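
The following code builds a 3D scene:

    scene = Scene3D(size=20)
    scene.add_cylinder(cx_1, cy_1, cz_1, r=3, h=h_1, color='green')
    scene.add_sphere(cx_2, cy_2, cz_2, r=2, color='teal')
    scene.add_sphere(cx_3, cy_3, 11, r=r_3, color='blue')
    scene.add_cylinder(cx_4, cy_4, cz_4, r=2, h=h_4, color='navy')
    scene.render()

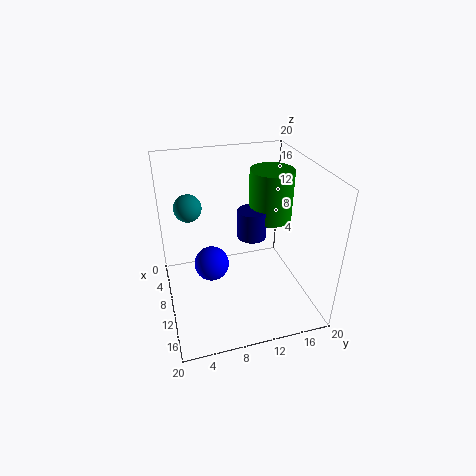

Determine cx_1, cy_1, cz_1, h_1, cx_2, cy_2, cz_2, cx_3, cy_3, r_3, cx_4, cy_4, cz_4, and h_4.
cx_1 = 9
cy_1 = 15
cz_1 = 12
h_1 = 7
cx_2 = 5
cy_2 = 4
cz_2 = 13
cx_3 = 16
cy_3 = 5
r_3 = 2
cx_4 = 10
cy_4 = 12
cz_4 = 10
h_4 = 4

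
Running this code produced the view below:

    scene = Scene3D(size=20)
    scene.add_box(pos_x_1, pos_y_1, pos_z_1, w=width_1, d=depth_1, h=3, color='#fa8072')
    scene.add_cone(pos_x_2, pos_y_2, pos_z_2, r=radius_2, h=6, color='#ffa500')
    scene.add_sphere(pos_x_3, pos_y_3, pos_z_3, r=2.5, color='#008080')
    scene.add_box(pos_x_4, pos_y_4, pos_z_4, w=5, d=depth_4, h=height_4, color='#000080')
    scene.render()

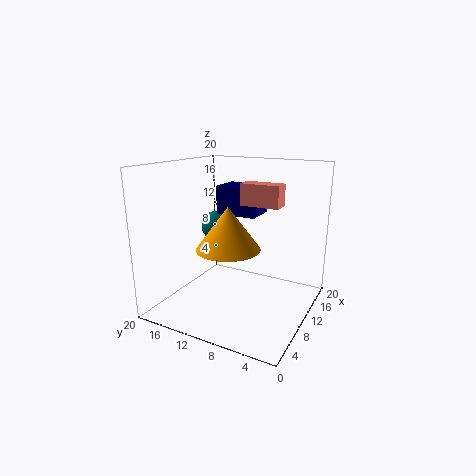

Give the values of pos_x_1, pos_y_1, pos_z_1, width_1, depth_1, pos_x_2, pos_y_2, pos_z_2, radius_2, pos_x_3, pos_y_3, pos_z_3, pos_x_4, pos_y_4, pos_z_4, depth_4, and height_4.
pos_x_1 = 10.5
pos_y_1 = 4.5
pos_z_1 = 14.5
width_1 = 2.5
depth_1 = 5.5
pos_x_2 = 9
pos_y_2 = 11
pos_z_2 = 8.5
radius_2 = 4.5
pos_x_3 = 16.5
pos_y_3 = 17.5
pos_z_3 = 9
pos_x_4 = 15
pos_y_4 = 10
pos_z_4 = 11.5
depth_4 = 6.5
height_4 = 4.5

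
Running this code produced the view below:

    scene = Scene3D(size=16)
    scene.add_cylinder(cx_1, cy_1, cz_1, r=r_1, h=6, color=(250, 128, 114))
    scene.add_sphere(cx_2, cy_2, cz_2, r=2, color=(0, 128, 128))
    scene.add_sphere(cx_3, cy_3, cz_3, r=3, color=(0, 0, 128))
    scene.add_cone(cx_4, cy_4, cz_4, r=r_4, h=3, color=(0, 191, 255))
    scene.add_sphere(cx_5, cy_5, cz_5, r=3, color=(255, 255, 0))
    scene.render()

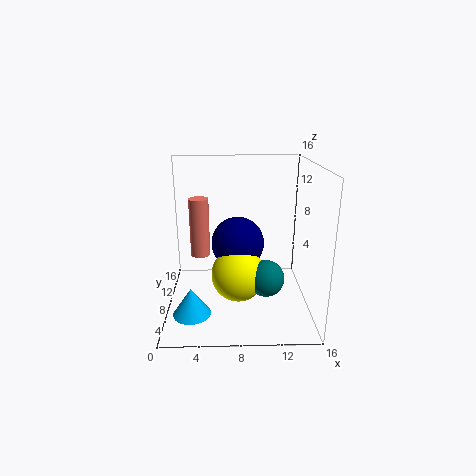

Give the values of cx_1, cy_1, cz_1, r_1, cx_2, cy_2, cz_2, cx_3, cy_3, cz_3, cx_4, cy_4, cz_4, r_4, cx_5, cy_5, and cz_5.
cx_1 = 4, cy_1 = 6, cz_1 = 7, r_1 = 1, cx_2 = 11, cy_2 = 6, cz_2 = 4, cx_3 = 8, cy_3 = 9, cz_3 = 7, cx_4 = 3, cy_4 = 4, cz_4 = 1, r_4 = 2, cx_5 = 8, cy_5 = 7, cz_5 = 4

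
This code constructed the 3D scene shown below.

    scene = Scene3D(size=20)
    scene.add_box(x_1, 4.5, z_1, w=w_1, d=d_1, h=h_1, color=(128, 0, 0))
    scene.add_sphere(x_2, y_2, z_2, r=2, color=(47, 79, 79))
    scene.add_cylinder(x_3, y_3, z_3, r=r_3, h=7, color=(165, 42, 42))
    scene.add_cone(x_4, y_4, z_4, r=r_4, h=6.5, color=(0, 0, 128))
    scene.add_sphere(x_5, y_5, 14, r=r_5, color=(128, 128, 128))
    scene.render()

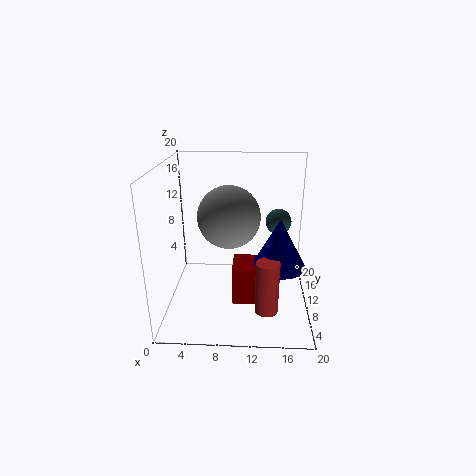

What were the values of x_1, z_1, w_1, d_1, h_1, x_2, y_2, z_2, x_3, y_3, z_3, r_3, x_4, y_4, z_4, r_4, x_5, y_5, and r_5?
x_1 = 9.5
z_1 = 3
w_1 = 4
d_1 = 4.5
h_1 = 5
x_2 = 16
y_2 = 16.5
z_2 = 10
x_3 = 14
y_3 = 4
z_3 = 2.5
r_3 = 1.5
x_4 = 15.5
y_4 = 7
z_4 = 7.5
r_4 = 3.5
x_5 = 9
y_5 = 7.5
r_5 = 4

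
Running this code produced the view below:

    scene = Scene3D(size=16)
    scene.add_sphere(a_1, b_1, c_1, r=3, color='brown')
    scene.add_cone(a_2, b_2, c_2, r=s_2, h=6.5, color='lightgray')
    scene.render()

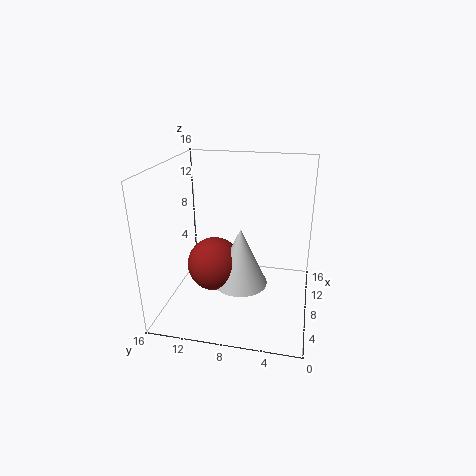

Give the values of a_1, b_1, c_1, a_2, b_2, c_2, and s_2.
a_1 = 7
b_1 = 10.5
c_1 = 5
a_2 = 7
b_2 = 7.5
c_2 = 3
s_2 = 3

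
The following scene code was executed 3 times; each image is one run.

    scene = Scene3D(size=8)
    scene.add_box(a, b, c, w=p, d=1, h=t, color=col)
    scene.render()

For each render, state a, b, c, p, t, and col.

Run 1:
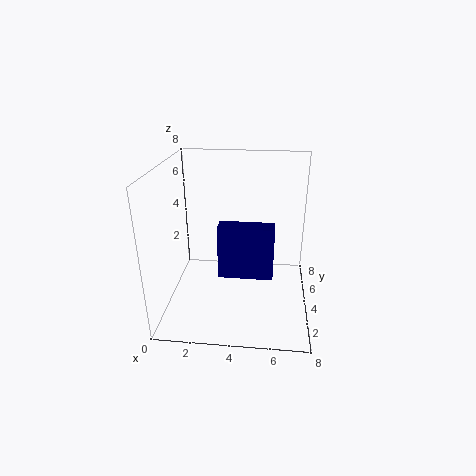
a = 3
b = 3
c = 2
p = 3
t = 3
col = 'navy'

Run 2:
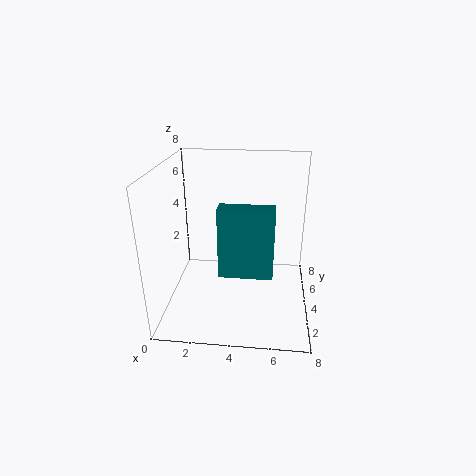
a = 3
b = 3
c = 2
p = 3
t = 4
col = 'teal'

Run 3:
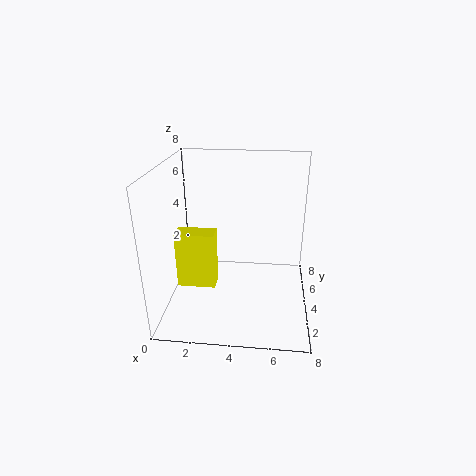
a = 1
b = 2
c = 2
p = 2
t = 3
col = 'yellow'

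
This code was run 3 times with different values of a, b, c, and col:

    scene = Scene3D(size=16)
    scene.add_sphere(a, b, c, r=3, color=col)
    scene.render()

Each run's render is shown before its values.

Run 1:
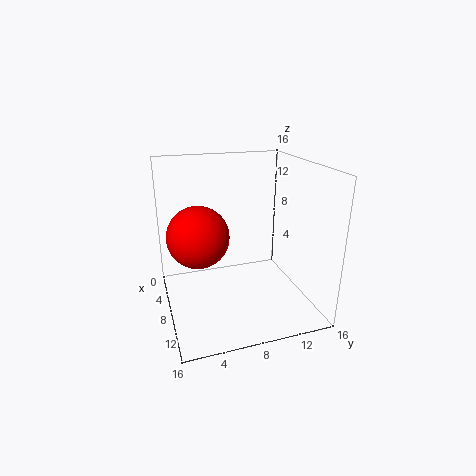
a = 11; b = 3; c = 10; col = 'red'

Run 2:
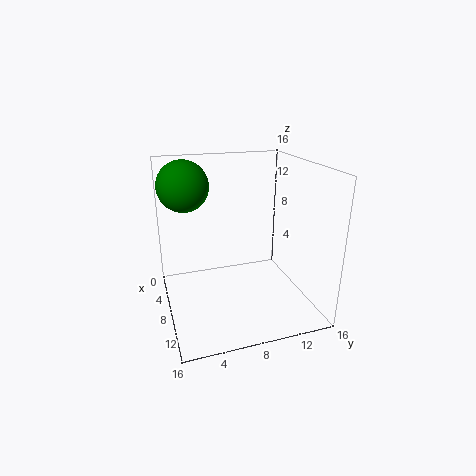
a = 3; b = 3; c = 13; col = 'green'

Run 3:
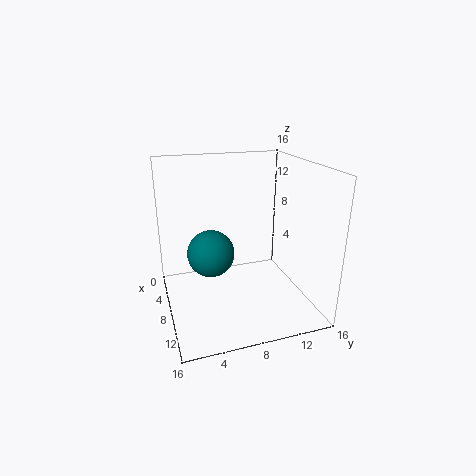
a = 3; b = 6; c = 4; col = 'teal'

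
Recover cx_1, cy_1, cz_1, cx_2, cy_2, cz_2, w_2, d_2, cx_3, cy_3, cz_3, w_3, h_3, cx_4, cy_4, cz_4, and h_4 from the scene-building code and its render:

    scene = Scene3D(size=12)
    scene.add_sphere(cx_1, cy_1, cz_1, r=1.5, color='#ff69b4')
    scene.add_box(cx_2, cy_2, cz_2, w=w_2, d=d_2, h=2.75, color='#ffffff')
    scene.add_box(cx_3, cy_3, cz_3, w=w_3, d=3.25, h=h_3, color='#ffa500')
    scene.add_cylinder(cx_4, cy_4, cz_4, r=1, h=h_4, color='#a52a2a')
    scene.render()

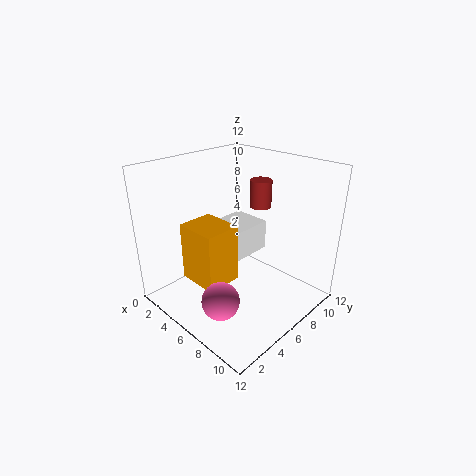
cx_1 = 7.5
cy_1 = 2.5
cz_1 = 2.25
cx_2 = 2
cy_2 = 6.5
cz_2 = 3.25
w_2 = 3.5
d_2 = 3.75
cx_3 = 1.75
cy_3 = 3.25
cz_3 = 1.5
w_3 = 3.75
h_3 = 5.25
cx_4 = 4.75
cy_4 = 10.25
cz_4 = 7.25
h_4 = 2.5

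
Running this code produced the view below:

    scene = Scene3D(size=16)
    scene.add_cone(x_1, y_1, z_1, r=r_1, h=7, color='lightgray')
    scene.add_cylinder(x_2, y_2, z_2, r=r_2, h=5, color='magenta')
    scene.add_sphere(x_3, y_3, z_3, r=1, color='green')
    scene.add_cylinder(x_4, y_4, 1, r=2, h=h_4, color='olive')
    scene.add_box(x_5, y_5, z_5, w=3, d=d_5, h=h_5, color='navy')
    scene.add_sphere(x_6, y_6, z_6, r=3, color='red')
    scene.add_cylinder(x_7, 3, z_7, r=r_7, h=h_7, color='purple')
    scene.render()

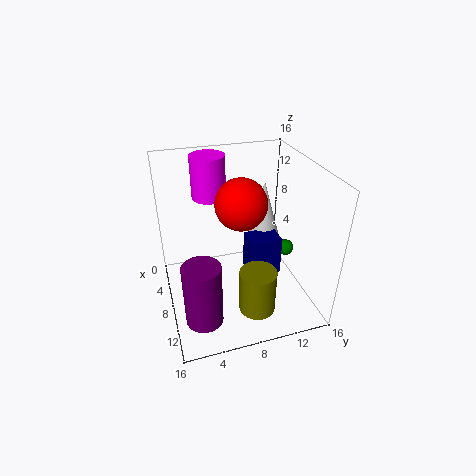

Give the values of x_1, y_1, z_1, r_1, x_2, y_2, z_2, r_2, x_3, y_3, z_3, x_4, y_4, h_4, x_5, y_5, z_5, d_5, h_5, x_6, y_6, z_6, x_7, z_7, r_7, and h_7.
x_1 = 3; y_1 = 13; z_1 = 5; r_1 = 2; x_2 = 3; y_2 = 6; z_2 = 11; r_2 = 2; x_3 = 6; y_3 = 15; z_3 = 4; x_4 = 12; y_4 = 9; h_4 = 5; x_5 = 4; y_5 = 10; z_5 = 1; d_5 = 4; h_5 = 5; x_6 = 6; y_6 = 9; z_6 = 11; x_7 = 12; z_7 = 1; r_7 = 2; h_7 = 7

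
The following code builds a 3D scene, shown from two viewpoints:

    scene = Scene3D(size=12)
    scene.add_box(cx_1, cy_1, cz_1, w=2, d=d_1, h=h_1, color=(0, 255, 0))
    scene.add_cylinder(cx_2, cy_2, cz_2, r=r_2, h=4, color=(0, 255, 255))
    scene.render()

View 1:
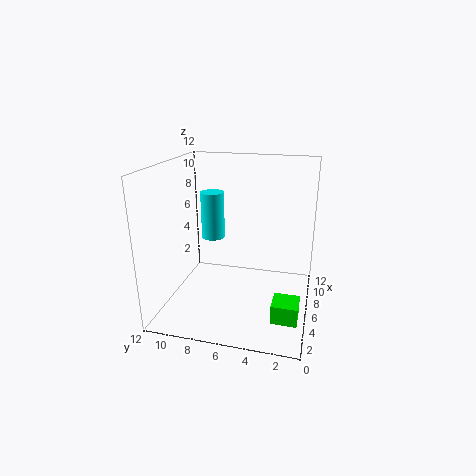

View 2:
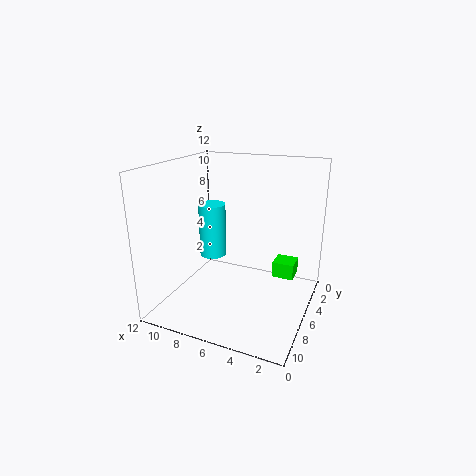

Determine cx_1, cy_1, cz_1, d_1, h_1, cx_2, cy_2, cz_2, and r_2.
cx_1 = 2, cy_1 = 0.5, cz_1 = 1, d_1 = 2, h_1 = 1.5, cx_2 = 7, cy_2 = 8.5, cz_2 = 5.5, r_2 = 1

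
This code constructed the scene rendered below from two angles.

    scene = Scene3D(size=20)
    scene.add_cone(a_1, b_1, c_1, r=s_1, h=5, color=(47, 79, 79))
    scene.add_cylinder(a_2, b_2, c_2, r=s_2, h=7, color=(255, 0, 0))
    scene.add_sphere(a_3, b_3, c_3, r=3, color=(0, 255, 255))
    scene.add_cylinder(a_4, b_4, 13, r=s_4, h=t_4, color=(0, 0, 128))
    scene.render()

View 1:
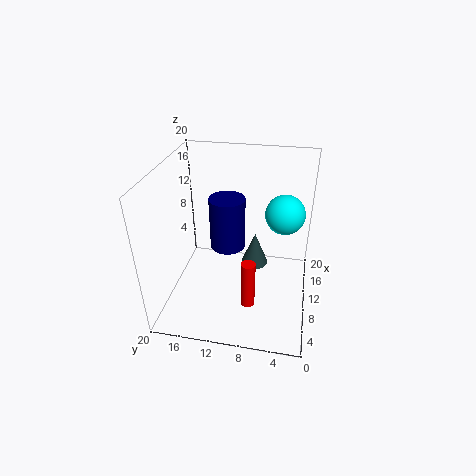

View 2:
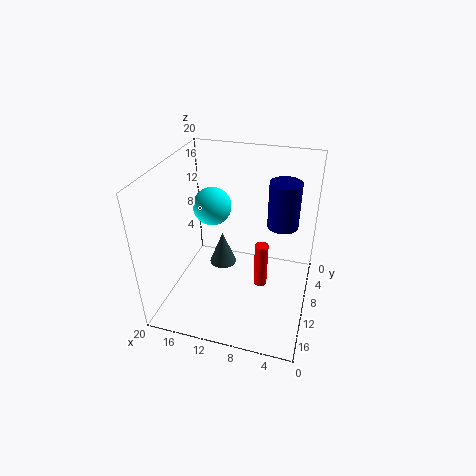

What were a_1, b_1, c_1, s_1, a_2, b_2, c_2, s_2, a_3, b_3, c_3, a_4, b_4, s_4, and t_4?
a_1 = 13; b_1 = 8; c_1 = 4; s_1 = 2; a_2 = 7; b_2 = 8; c_2 = 1; s_2 = 1; a_3 = 16; b_3 = 4; c_3 = 11; a_4 = 4; b_4 = 10; s_4 = 2; t_4 = 6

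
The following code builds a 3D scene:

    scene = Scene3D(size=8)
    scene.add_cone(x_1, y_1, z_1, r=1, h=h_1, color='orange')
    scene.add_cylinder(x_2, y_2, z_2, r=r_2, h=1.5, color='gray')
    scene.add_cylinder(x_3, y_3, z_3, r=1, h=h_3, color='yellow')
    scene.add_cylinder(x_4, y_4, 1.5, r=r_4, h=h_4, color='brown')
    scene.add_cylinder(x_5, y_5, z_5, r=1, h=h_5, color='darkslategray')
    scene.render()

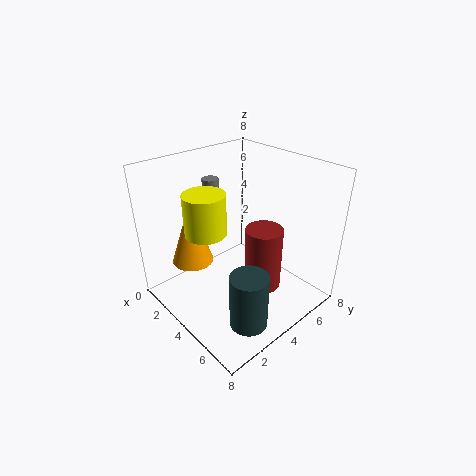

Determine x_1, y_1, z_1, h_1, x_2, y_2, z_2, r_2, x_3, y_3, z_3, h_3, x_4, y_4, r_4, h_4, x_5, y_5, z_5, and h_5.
x_1 = 4, y_1 = 1, z_1 = 4, h_1 = 3, x_2 = 1, y_2 = 4.5, z_2 = 5, r_2 = 0.5, x_3 = 4.5, y_3 = 1.5, z_3 = 5.5, h_3 = 2, x_4 = 5.5, y_4 = 4.5, r_4 = 1, h_4 = 3.5, x_5 = 6.5, y_5 = 2.5, z_5 = 0.5, h_5 = 3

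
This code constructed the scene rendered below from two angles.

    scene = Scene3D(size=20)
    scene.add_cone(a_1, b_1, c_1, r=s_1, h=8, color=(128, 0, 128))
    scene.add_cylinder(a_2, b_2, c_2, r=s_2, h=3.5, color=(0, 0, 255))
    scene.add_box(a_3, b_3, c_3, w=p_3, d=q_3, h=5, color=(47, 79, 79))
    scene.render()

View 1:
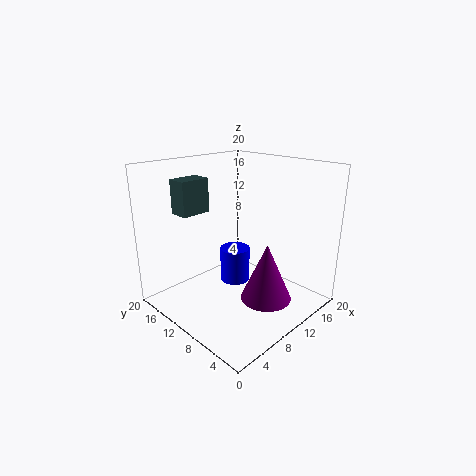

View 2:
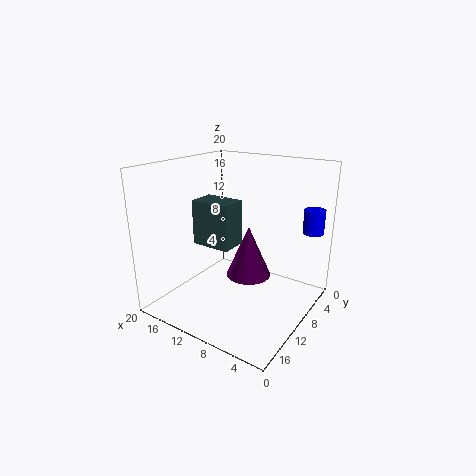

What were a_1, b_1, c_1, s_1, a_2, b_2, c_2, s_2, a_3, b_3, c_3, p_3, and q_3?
a_1 = 11, b_1 = 5.5, c_1 = 2, s_1 = 3.5, a_2 = 2, b_2 = 2.5, c_2 = 10, s_2 = 1.5, a_3 = 5.5, b_3 = 16, c_3 = 12.5, p_3 = 4.5, q_3 = 3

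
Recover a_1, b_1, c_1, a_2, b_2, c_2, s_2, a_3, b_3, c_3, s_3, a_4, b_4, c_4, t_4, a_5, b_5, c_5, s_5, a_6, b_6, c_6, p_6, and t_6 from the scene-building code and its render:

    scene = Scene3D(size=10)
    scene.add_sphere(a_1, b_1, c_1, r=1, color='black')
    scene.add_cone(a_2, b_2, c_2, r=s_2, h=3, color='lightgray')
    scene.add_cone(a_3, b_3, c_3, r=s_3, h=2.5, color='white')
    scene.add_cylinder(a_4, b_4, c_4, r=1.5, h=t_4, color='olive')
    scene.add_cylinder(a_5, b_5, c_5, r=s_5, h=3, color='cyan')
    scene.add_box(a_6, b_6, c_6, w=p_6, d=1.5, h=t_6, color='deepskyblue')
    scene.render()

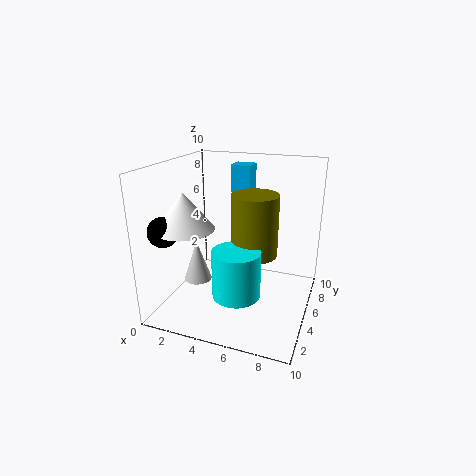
a_1 = 1; b_1 = 2; c_1 = 6; a_2 = 2; b_2 = 4.5; c_2 = 1.5; s_2 = 1; a_3 = 2; b_3 = 3; c_3 = 6; s_3 = 2; a_4 = 6.5; b_4 = 4; c_4 = 4.5; t_4 = 4; a_5 = 6; b_5 = 2; c_5 = 2.5; s_5 = 1.5; a_6 = 3.5; b_6 = 7.5; c_6 = 7.5; p_6 = 1.5; t_6 = 2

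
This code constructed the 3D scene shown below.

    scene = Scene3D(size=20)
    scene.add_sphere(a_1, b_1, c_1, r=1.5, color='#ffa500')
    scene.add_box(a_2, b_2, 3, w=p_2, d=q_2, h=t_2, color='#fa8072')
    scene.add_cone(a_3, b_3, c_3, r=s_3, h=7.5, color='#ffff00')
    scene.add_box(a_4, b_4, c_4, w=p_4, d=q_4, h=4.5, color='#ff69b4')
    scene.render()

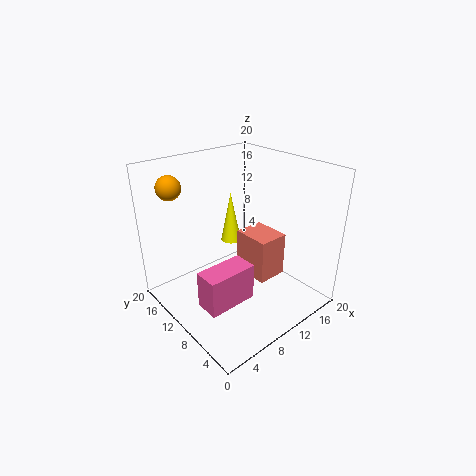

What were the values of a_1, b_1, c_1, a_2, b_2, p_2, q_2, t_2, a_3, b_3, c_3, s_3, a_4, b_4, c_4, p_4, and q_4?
a_1 = 1.5; b_1 = 12.5; c_1 = 18.5; a_2 = 12; b_2 = 7; p_2 = 4.5; q_2 = 5.5; t_2 = 6.5; a_3 = 12; b_3 = 14; c_3 = 7.5; s_3 = 1.5; a_4 = 0.5; b_4 = 3; c_4 = 6; p_4 = 6; q_4 = 3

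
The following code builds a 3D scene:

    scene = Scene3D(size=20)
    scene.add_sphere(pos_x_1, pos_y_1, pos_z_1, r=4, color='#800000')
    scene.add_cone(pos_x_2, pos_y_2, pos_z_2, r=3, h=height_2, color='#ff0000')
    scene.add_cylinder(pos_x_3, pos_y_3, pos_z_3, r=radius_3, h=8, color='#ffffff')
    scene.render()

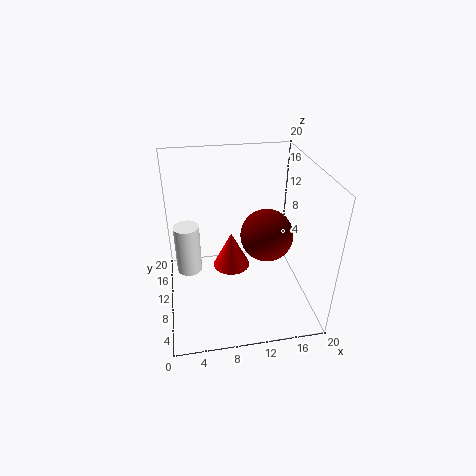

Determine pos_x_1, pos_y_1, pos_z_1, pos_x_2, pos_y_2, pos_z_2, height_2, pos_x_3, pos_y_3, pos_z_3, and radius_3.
pos_x_1 = 15, pos_y_1 = 13, pos_z_1 = 8, pos_x_2 = 10, pos_y_2 = 16, pos_z_2 = 1, height_2 = 6, pos_x_3 = 3, pos_y_3 = 16, pos_z_3 = 1, radius_3 = 2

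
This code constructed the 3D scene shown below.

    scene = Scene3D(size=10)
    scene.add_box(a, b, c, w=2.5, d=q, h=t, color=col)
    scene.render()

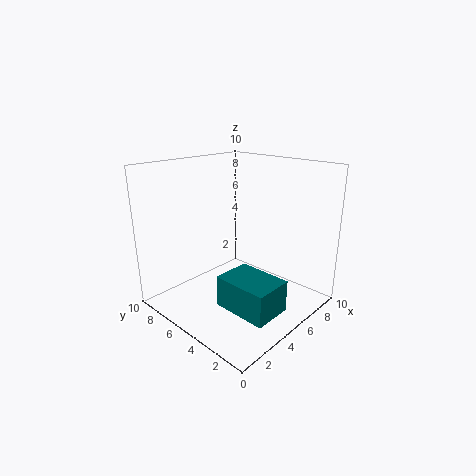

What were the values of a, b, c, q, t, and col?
a = 1.75, b = 0.25, c = 1.75, q = 3.5, t = 2, col = 'teal'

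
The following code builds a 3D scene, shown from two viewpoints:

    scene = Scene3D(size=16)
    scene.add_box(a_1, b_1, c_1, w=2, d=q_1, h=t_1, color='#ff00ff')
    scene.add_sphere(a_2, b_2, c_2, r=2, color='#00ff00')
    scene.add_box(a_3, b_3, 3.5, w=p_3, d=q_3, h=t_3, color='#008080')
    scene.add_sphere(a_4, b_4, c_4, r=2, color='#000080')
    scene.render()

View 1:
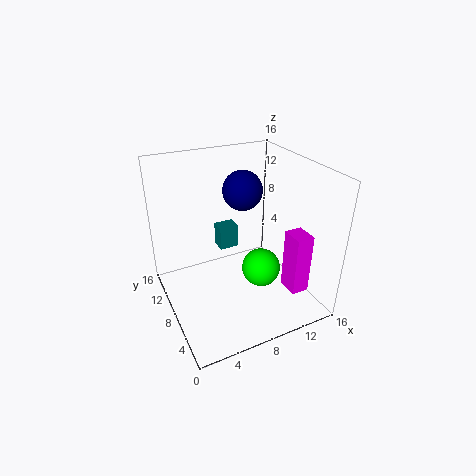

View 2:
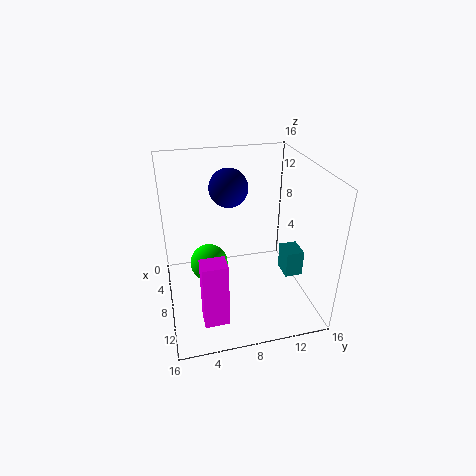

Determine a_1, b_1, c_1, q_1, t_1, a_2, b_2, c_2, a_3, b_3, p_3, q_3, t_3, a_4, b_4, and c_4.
a_1 = 12.5
b_1 = 3
c_1 = 2
q_1 = 2.5
t_1 = 7
a_2 = 9
b_2 = 4.5
c_2 = 6
a_3 = 8
b_3 = 13
p_3 = 2.5
q_3 = 2
t_3 = 3
a_4 = 8
b_4 = 7
c_4 = 14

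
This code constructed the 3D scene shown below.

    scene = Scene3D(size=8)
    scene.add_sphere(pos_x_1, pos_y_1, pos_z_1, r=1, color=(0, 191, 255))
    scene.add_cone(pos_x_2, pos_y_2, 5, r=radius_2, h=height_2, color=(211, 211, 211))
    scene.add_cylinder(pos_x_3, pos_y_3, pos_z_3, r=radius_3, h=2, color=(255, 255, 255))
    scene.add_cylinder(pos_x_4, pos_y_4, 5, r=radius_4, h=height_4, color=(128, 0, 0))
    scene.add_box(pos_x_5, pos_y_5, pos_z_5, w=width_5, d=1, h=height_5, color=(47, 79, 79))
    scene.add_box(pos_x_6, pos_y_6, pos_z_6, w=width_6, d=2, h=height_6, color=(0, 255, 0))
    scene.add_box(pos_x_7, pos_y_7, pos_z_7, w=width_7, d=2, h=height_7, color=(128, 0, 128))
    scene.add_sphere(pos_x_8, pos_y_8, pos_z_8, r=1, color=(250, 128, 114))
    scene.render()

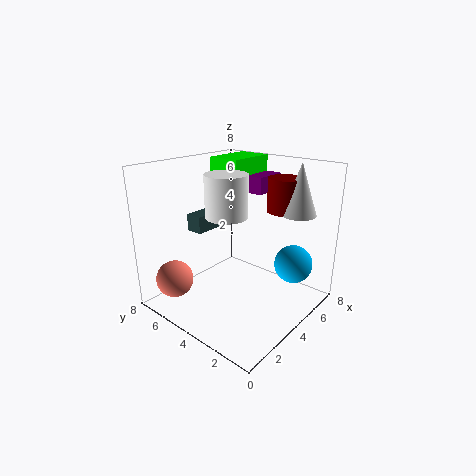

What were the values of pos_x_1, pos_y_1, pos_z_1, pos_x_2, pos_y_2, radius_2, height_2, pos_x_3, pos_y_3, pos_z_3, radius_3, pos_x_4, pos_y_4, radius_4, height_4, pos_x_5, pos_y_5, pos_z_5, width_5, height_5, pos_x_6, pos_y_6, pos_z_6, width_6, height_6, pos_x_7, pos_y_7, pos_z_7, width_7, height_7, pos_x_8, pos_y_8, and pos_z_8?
pos_x_1 = 5, pos_y_1 = 1, pos_z_1 = 3, pos_x_2 = 7, pos_y_2 = 2, radius_2 = 1, height_2 = 3, pos_x_3 = 2, pos_y_3 = 3, pos_z_3 = 6, radius_3 = 1, pos_x_4 = 7, pos_y_4 = 3, radius_4 = 1, height_4 = 2, pos_x_5 = 3, pos_y_5 = 6, pos_z_5 = 4, width_5 = 2, height_5 = 1, pos_x_6 = 5, pos_y_6 = 5, pos_z_6 = 6, width_6 = 3, height_6 = 2, pos_x_7 = 6, pos_y_7 = 4, pos_z_7 = 6, width_7 = 2, height_7 = 1, pos_x_8 = 1, pos_y_8 = 6, pos_z_8 = 2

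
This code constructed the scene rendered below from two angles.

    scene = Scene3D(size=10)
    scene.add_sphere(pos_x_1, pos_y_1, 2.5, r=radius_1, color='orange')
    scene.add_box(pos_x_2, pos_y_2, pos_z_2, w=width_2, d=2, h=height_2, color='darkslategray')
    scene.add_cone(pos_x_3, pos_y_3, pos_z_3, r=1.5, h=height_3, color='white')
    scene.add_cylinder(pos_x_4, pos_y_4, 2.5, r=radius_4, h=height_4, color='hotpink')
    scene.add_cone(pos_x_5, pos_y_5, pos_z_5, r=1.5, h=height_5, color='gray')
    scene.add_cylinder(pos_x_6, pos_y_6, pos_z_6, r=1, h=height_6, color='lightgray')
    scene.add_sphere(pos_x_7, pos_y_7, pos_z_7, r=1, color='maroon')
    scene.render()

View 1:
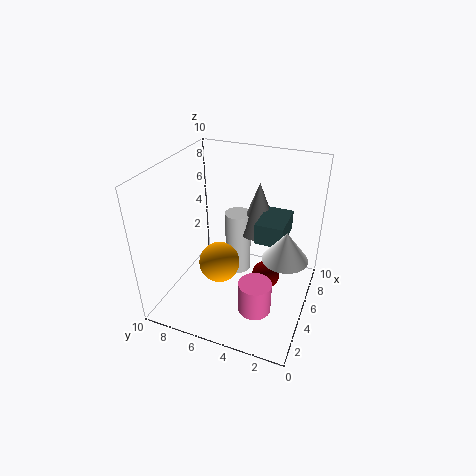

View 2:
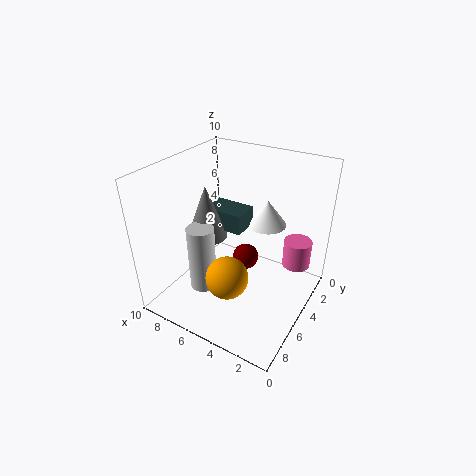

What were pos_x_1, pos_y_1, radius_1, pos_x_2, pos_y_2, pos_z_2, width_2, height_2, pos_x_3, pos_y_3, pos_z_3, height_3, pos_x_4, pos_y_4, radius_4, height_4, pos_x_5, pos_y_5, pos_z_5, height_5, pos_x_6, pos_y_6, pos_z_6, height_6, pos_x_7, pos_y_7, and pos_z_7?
pos_x_1 = 5
pos_y_1 = 6.5
radius_1 = 1.5
pos_x_2 = 5.5
pos_y_2 = 2
pos_z_2 = 4.5
width_2 = 3
height_2 = 1.5
pos_x_3 = 4.5
pos_y_3 = 1.5
pos_z_3 = 4.5
height_3 = 2
pos_x_4 = 1.5
pos_y_4 = 2.5
radius_4 = 1
height_4 = 2
pos_x_5 = 8
pos_y_5 = 4.5
pos_z_5 = 4
height_5 = 4
pos_x_6 = 7.5
pos_y_6 = 6
pos_z_6 = 0.5
height_6 = 5
pos_x_7 = 5.5
pos_y_7 = 3
pos_z_7 = 2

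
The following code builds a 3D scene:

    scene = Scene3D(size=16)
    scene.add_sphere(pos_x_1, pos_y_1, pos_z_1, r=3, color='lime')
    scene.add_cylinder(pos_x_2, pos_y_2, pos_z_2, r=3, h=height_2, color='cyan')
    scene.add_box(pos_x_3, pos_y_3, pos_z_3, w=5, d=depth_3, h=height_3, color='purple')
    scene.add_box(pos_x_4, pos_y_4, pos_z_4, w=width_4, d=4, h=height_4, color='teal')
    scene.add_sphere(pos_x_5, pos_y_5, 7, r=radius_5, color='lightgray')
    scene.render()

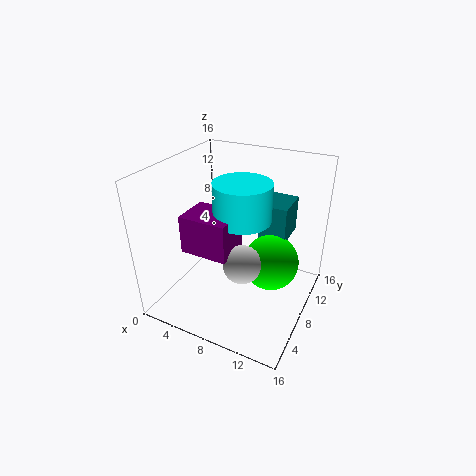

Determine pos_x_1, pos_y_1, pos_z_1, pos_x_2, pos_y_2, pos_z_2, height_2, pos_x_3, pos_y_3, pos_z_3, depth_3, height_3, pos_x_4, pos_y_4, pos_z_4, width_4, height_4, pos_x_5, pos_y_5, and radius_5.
pos_x_1 = 12; pos_y_1 = 8; pos_z_1 = 6; pos_x_2 = 9; pos_y_2 = 7; pos_z_2 = 11; height_2 = 4; pos_x_3 = 4; pos_y_3 = 3; pos_z_3 = 8; depth_3 = 4; height_3 = 4; pos_x_4 = 10; pos_y_4 = 9; pos_z_4 = 8; width_4 = 3; height_4 = 4; pos_x_5 = 10; pos_y_5 = 5; radius_5 = 2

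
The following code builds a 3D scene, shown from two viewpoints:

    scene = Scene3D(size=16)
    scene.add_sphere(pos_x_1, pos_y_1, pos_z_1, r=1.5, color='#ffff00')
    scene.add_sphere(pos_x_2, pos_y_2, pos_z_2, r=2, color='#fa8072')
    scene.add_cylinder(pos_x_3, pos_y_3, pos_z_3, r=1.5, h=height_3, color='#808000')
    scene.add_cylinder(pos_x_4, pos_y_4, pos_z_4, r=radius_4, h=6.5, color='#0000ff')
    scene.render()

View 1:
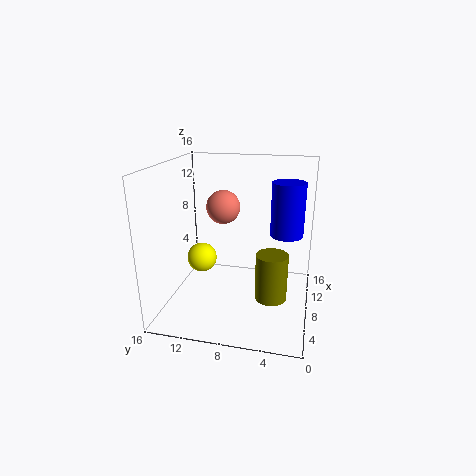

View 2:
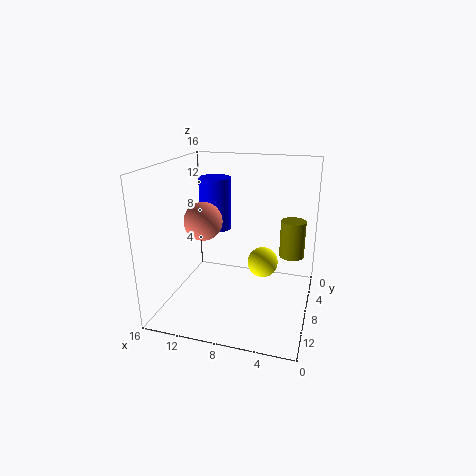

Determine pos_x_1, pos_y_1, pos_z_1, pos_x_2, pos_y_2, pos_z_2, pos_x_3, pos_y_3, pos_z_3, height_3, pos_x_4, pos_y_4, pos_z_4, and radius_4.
pos_x_1 = 4.5, pos_y_1 = 11, pos_z_1 = 7, pos_x_2 = 11, pos_y_2 = 10.5, pos_z_2 = 10.5, pos_x_3 = 2.5, pos_y_3 = 3.5, pos_z_3 = 4.5, height_3 = 4.5, pos_x_4 = 12.5, pos_y_4 = 3, pos_z_4 = 7, radius_4 = 2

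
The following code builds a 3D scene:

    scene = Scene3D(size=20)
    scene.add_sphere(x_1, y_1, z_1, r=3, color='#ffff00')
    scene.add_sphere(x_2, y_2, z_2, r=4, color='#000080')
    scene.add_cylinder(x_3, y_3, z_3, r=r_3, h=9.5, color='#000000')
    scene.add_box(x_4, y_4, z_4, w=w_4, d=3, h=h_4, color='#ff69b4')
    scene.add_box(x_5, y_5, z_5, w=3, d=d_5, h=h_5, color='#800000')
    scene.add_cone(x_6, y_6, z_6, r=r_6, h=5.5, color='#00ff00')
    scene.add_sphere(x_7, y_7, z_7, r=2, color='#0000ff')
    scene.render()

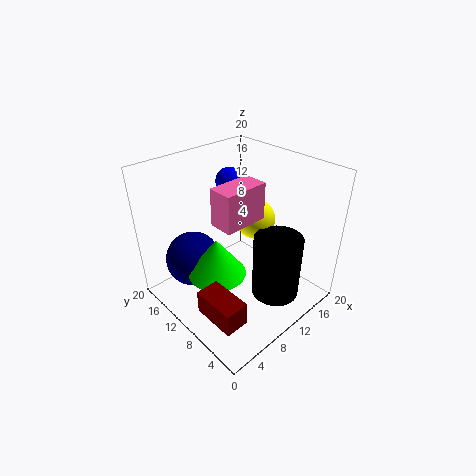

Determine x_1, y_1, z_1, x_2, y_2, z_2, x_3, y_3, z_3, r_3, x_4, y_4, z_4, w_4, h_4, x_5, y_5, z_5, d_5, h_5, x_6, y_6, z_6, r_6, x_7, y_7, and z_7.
x_1 = 15.5
y_1 = 12
z_1 = 10
x_2 = 6
y_2 = 15.5
z_2 = 5.5
x_3 = 14
y_3 = 6
z_3 = 0.5
r_3 = 3.5
x_4 = 4
y_4 = 5
z_4 = 15.5
w_4 = 5.5
h_4 = 4.5
x_5 = 0.5
y_5 = 1.5
z_5 = 5
d_5 = 5.5
h_5 = 3
x_6 = 6.5
y_6 = 10.5
z_6 = 5.5
r_6 = 4
x_7 = 13
y_7 = 15
z_7 = 16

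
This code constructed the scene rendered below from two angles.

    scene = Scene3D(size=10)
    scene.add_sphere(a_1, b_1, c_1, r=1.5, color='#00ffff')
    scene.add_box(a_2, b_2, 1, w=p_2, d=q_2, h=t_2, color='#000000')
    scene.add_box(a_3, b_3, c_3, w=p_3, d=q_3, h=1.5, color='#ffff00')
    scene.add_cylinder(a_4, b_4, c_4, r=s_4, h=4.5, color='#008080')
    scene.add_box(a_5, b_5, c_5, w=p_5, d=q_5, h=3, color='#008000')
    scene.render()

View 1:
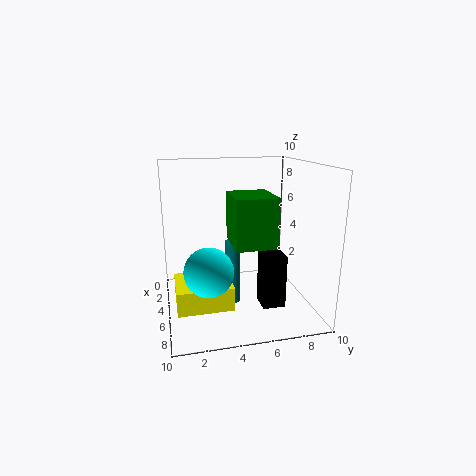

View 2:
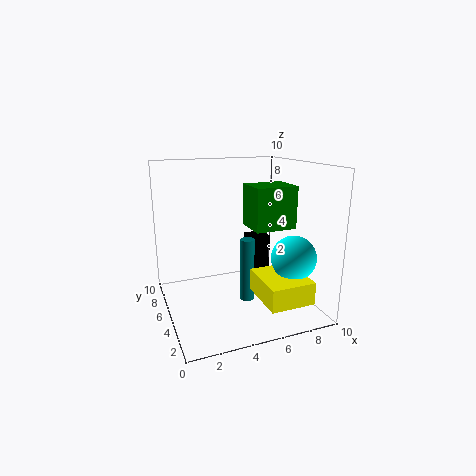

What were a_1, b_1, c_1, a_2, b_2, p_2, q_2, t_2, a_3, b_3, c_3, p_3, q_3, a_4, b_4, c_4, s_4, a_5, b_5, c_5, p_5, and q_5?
a_1 = 8, b_1 = 2.5, c_1 = 4, a_2 = 6.5, b_2 = 6, p_2 = 1.5, q_2 = 1.5, t_2 = 3.5, a_3 = 5.5, b_3 = 0.5, c_3 = 1.5, p_3 = 3, q_3 = 3.5, a_4 = 5.5, b_4 = 4.5, c_4 = 0.5, s_4 = 0.5, a_5 = 6, b_5 = 4, c_5 = 5.5, p_5 = 3, q_5 = 2.5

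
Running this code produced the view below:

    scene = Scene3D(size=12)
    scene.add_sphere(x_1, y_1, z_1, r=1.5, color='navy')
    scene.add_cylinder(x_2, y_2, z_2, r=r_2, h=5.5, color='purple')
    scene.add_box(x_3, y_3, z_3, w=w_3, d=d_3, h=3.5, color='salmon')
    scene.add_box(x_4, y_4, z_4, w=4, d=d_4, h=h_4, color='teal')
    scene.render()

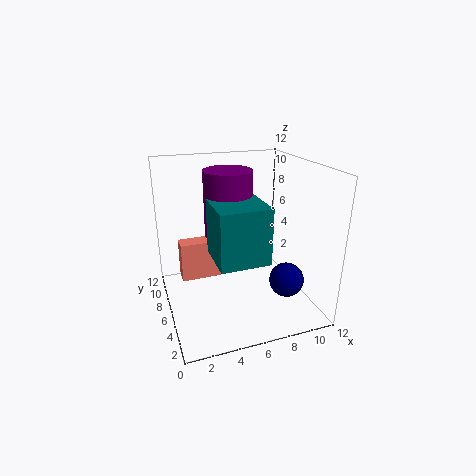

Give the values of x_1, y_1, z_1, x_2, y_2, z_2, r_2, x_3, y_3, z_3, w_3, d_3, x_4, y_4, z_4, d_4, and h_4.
x_1 = 10, y_1 = 4.5, z_1 = 2, x_2 = 5.5, y_2 = 7, z_2 = 6, r_2 = 2, x_3 = 1.5, y_3 = 8, z_3 = 1.5, w_3 = 3.5, d_3 = 1.5, x_4 = 3.5, y_4 = 2.5, z_4 = 5, d_4 = 4, h_4 = 4.5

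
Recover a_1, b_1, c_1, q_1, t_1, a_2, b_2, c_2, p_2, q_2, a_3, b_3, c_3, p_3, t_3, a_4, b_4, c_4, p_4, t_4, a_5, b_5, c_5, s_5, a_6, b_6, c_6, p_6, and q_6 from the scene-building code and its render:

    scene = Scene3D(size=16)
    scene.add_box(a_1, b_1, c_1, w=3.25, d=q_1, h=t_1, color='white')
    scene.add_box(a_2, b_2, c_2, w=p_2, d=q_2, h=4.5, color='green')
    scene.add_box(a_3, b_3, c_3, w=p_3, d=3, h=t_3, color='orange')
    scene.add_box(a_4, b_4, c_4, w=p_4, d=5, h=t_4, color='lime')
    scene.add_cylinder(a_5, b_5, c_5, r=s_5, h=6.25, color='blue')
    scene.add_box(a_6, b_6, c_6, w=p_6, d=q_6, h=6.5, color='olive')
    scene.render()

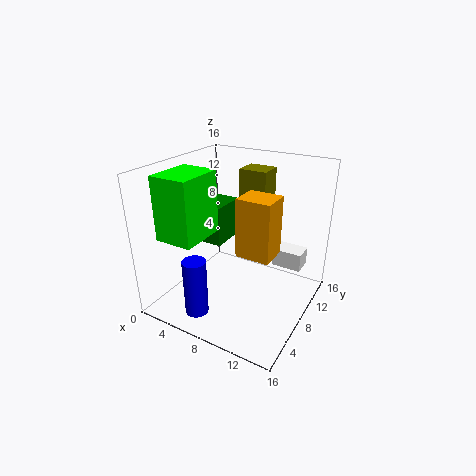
a_1 = 11.5
b_1 = 9.75
c_1 = 4.75
q_1 = 2.25
t_1 = 2
a_2 = 2
b_2 = 7.25
c_2 = 6.75
p_2 = 4
q_2 = 4.25
a_3 = 9.75
b_3 = 4.5
c_3 = 8
p_3 = 3.5
t_3 = 6
a_4 = 2.75
b_4 = 1
c_4 = 9.5
p_4 = 4
t_4 = 6.5
a_5 = 6
b_5 = 2.5
c_5 = 1
s_5 = 1.25
a_6 = 5.25
b_6 = 13
c_6 = 7.75
p_6 = 3.5
q_6 = 3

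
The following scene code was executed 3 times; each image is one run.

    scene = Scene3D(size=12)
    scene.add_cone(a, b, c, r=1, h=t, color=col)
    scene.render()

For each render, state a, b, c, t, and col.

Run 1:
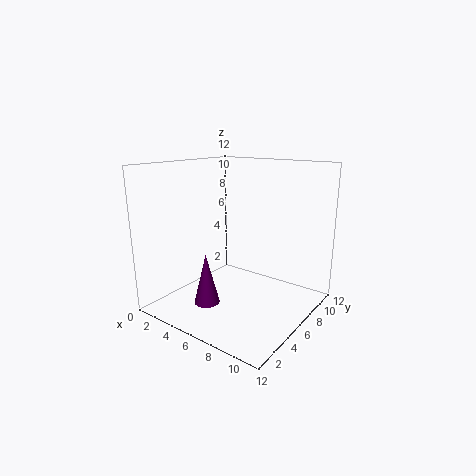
a = 5.5, b = 2.5, c = 1.5, t = 4, col = 'purple'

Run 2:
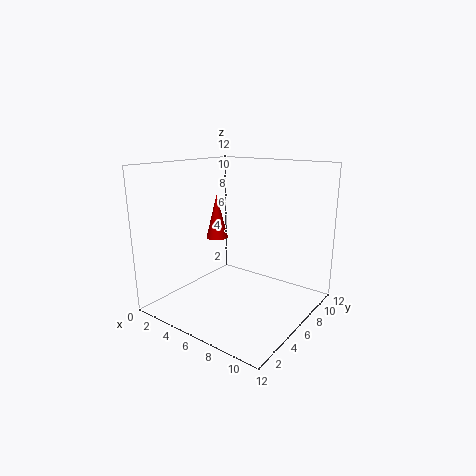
a = 2.5, b = 7.5, c = 5, t = 4, col = 'red'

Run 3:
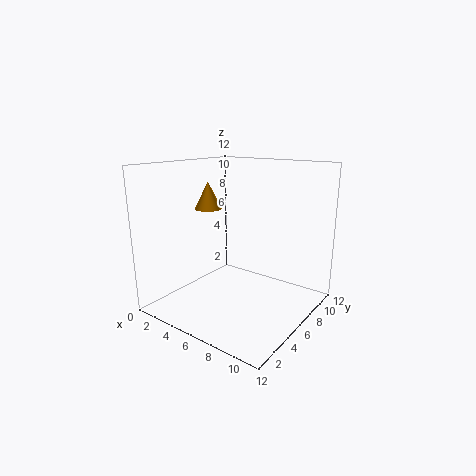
a = 5.5, b = 3, c = 9, t = 2, col = 'orange'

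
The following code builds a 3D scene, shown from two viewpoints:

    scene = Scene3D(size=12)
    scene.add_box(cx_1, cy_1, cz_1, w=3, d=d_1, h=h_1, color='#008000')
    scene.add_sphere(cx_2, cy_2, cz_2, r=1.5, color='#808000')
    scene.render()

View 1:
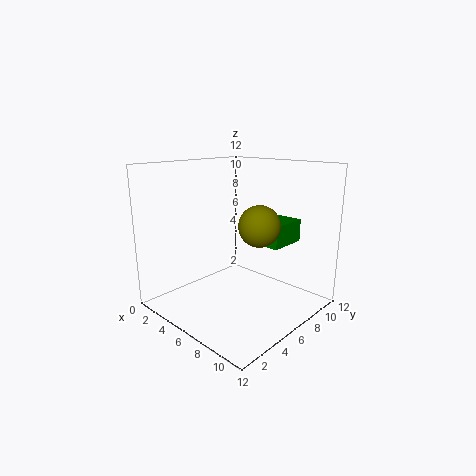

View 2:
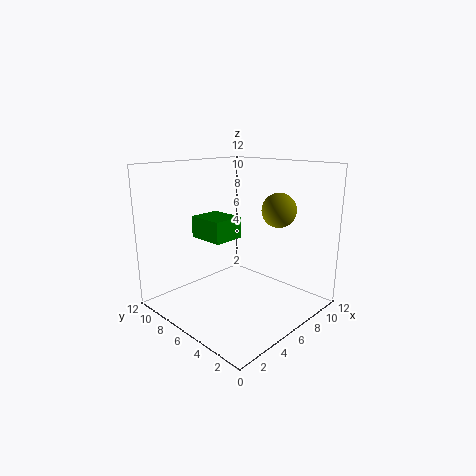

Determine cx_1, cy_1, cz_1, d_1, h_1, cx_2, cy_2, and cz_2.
cx_1 = 5.5; cy_1 = 8; cz_1 = 5; d_1 = 3.5; h_1 = 2; cx_2 = 9.5; cy_2 = 4.5; cz_2 = 8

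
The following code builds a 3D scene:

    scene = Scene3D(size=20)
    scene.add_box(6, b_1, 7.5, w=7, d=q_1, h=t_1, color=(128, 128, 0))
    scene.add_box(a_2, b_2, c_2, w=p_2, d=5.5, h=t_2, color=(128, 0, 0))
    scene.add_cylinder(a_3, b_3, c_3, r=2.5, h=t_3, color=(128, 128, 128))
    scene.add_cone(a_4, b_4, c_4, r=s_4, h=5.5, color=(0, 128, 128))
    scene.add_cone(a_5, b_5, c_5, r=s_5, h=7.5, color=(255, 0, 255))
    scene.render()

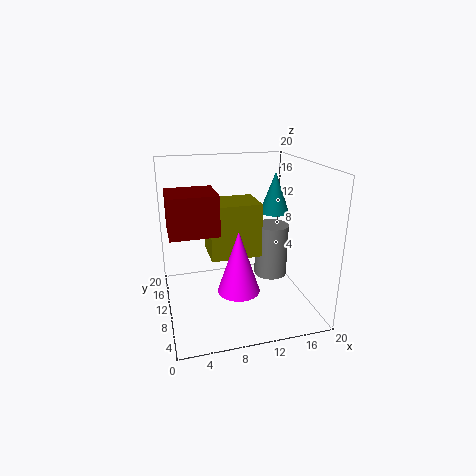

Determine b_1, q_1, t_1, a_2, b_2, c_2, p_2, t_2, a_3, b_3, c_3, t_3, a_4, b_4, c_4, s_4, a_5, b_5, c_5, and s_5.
b_1 = 8.5; q_1 = 5.5; t_1 = 7.5; a_2 = 0.5; b_2 = 5; c_2 = 12.5; p_2 = 6; t_2 = 5; a_3 = 16; b_3 = 12.5; c_3 = 2.5; t_3 = 8; a_4 = 15; b_4 = 9.5; c_4 = 13.5; s_4 = 2; a_5 = 8; b_5 = 2.5; c_5 = 6.5; s_5 = 2.5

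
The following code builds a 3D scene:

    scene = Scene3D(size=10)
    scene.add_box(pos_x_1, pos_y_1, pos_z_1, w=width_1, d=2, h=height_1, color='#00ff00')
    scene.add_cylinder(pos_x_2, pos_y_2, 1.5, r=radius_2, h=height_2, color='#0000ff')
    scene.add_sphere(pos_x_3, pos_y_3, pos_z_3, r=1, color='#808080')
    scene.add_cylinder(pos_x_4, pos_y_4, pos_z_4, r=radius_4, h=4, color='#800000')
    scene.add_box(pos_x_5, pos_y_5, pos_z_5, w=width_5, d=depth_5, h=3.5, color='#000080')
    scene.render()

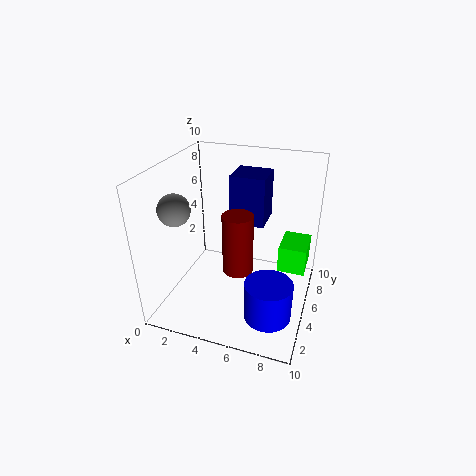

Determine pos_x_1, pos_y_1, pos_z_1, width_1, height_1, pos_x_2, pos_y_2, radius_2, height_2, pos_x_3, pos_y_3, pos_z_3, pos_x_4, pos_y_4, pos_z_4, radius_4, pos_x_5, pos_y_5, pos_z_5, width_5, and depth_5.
pos_x_1 = 8.5
pos_y_1 = 1.5
pos_z_1 = 5.5
width_1 = 1.5
height_1 = 1.5
pos_x_2 = 8
pos_y_2 = 2
radius_2 = 1.5
height_2 = 2.5
pos_x_3 = 2
pos_y_3 = 2
pos_z_3 = 8
pos_x_4 = 5.5
pos_y_4 = 3.5
pos_z_4 = 3.5
radius_4 = 1
pos_x_5 = 4
pos_y_5 = 6
pos_z_5 = 5.5
width_5 = 2.5
depth_5 = 2.5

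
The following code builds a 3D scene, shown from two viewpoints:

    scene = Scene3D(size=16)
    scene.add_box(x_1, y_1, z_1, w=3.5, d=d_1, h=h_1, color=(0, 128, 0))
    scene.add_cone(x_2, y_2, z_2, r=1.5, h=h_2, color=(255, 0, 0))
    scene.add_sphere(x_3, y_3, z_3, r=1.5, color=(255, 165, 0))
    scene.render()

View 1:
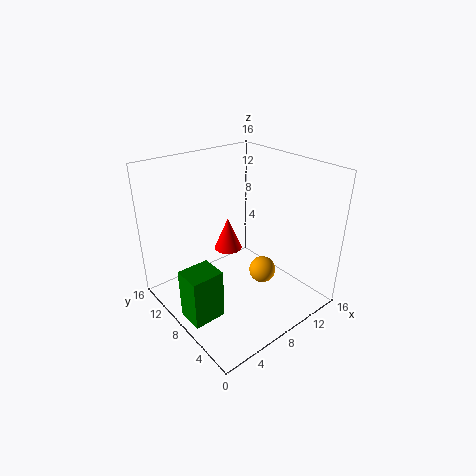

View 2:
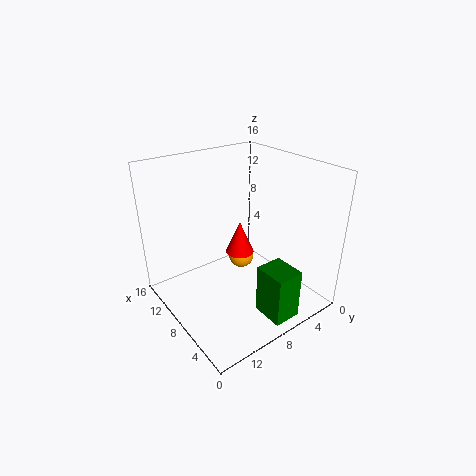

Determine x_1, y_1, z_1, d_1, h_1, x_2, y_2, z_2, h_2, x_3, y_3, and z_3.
x_1 = 0.5
y_1 = 5.5
z_1 = 1
d_1 = 3
h_1 = 5.5
x_2 = 7
y_2 = 8.5
z_2 = 7
h_2 = 3.5
x_3 = 10
y_3 = 6
z_3 = 4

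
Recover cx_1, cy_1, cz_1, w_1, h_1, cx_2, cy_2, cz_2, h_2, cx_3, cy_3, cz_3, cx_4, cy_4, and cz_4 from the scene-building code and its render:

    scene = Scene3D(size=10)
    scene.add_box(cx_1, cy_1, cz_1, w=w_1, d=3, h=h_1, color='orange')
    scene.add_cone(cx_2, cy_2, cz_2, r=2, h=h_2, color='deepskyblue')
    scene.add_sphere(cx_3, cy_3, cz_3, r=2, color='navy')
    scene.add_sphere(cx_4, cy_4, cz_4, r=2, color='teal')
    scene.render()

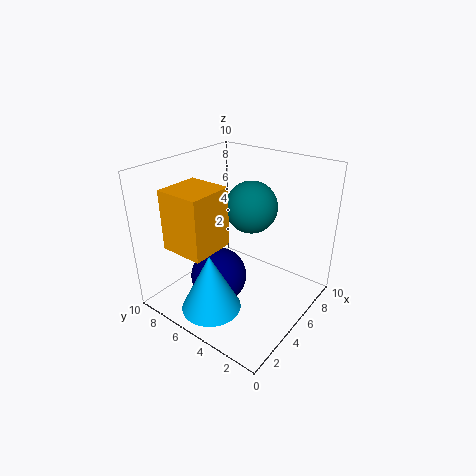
cx_1 = 1
cy_1 = 5
cz_1 = 5
w_1 = 3
h_1 = 4
cx_2 = 2
cy_2 = 5
cz_2 = 1
h_2 = 4
cx_3 = 4
cy_3 = 6
cz_3 = 2
cx_4 = 8
cy_4 = 6
cz_4 = 6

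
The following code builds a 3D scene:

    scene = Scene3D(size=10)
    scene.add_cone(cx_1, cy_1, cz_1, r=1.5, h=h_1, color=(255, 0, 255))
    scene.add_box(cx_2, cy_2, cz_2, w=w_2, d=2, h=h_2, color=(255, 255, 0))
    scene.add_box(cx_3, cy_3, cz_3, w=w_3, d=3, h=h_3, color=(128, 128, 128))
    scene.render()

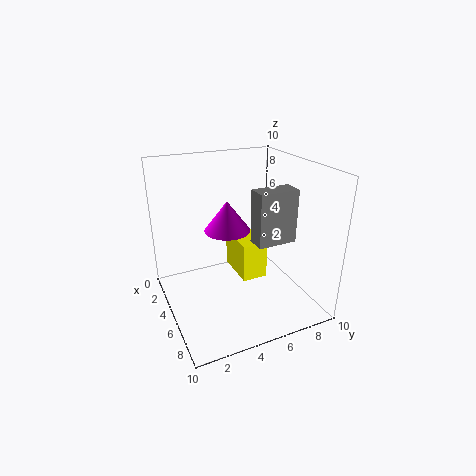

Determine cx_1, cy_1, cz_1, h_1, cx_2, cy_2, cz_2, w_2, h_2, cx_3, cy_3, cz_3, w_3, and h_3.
cx_1 = 5.5; cy_1 = 4; cz_1 = 6; h_1 = 2; cx_2 = 0.5; cy_2 = 6; cz_2 = 0.5; w_2 = 3.5; h_2 = 3; cx_3 = 4; cy_3 = 6.5; cz_3 = 4; w_3 = 1.5; h_3 = 4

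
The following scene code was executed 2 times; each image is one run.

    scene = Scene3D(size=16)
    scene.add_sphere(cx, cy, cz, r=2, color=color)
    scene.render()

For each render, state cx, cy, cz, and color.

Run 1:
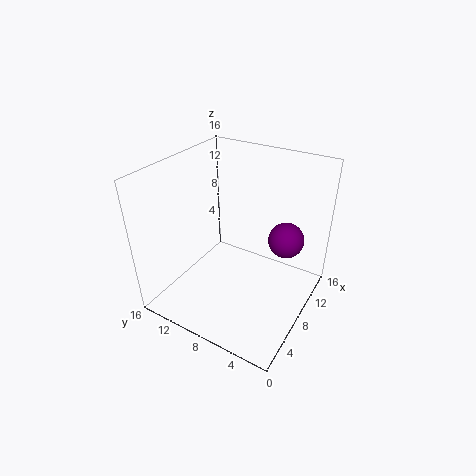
cx = 11
cy = 3.5
cz = 7.5
color = 'purple'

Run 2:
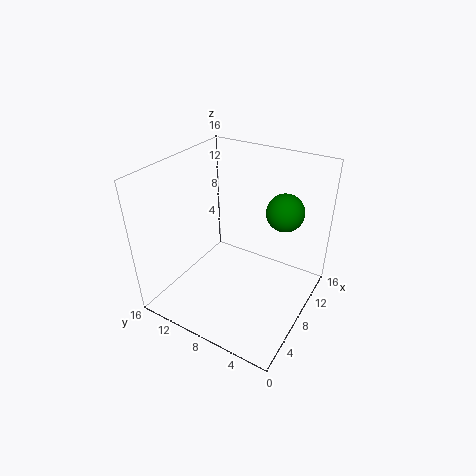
cx = 10
cy = 3.5
cz = 11.5
color = 'green'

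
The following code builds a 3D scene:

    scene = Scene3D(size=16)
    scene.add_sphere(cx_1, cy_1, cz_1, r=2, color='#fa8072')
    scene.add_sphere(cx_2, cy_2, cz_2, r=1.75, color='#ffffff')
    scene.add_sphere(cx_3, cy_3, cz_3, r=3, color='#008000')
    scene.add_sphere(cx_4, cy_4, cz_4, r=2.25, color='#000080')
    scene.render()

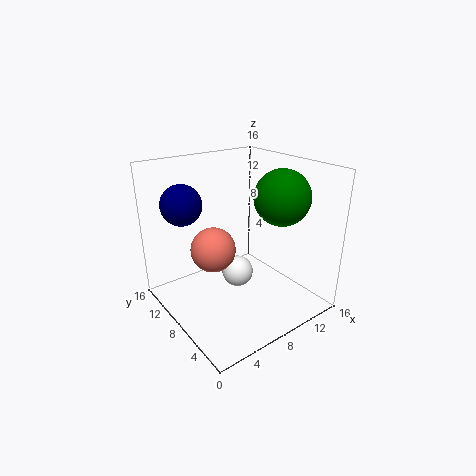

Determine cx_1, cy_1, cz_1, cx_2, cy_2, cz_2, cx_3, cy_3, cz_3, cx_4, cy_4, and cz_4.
cx_1 = 2.25; cy_1 = 4; cz_1 = 10; cx_2 = 7.75; cy_2 = 7.75; cz_2 = 4; cx_3 = 11.5; cy_3 = 5; cz_3 = 12.75; cx_4 = 3.25; cy_4 = 11.75; cz_4 = 11.75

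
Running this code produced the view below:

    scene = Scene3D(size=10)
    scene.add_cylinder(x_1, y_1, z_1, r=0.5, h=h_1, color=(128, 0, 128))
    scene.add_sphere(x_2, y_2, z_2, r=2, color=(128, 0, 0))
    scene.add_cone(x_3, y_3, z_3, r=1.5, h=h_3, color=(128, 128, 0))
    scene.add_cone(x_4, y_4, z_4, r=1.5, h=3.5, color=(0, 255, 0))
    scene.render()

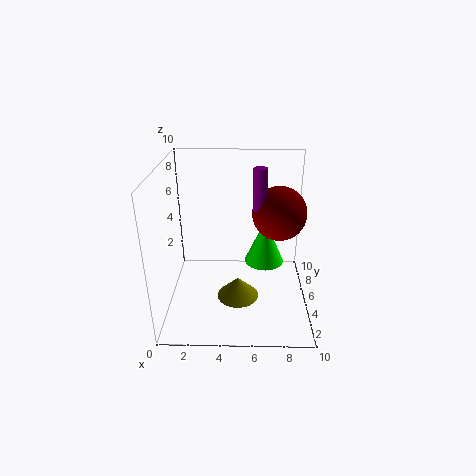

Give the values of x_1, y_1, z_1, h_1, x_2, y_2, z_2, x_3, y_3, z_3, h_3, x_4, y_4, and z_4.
x_1 = 6.5, y_1 = 6.5, z_1 = 6.5, h_1 = 3, x_2 = 8, y_2 = 7, z_2 = 6, x_3 = 5, y_3 = 4.5, z_3 = 0.5, h_3 = 1.5, x_4 = 7, y_4 = 7, z_4 = 2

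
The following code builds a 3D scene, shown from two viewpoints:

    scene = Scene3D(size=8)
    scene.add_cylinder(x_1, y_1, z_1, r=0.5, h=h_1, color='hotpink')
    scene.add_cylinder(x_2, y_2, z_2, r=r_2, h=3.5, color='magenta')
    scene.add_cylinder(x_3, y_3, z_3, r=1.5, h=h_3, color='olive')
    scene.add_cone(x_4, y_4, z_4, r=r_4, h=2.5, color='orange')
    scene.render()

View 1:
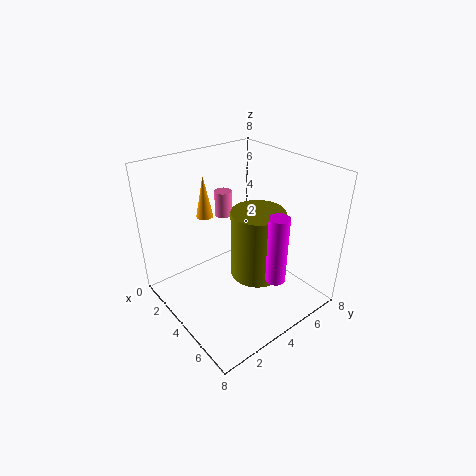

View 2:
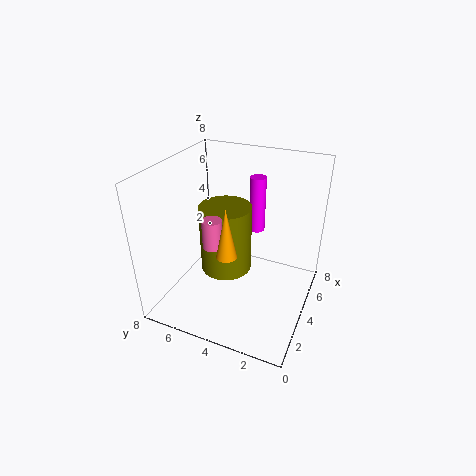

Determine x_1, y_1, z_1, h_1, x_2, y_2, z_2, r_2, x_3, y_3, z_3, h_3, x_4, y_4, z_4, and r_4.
x_1 = 2, y_1 = 4.5, z_1 = 4.5, h_1 = 1.5, x_2 = 7, y_2 = 4, z_2 = 3, r_2 = 0.5, x_3 = 4.5, y_3 = 5, z_3 = 1.5, h_3 = 4, x_4 = 1.5, y_4 = 3.5, z_4 = 4.5, r_4 = 0.5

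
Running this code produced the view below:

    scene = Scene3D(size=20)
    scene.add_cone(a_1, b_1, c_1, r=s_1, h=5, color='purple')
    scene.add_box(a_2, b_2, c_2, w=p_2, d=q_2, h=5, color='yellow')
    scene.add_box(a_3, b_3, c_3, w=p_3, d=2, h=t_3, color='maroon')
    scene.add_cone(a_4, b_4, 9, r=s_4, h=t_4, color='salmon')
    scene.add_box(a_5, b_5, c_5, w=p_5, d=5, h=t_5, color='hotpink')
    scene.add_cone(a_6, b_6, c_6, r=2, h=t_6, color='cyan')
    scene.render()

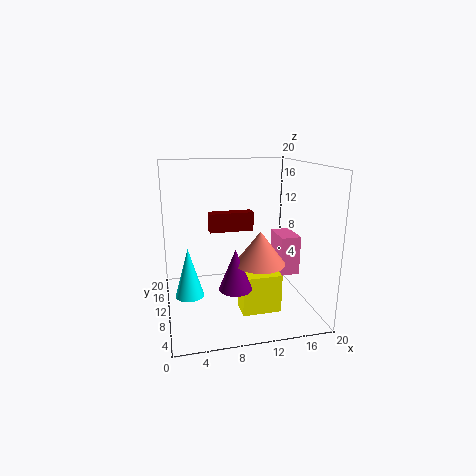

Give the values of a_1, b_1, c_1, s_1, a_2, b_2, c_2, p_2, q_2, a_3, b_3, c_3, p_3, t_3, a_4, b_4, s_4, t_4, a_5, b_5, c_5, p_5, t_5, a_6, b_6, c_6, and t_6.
a_1 = 8, b_1 = 3, c_1 = 6, s_1 = 2, a_2 = 9, b_2 = 3, c_2 = 2, p_2 = 5, q_2 = 3, a_3 = 7, b_3 = 16, c_3 = 9, p_3 = 7, t_3 = 3, a_4 = 11, b_4 = 3, s_4 = 3, t_4 = 4, a_5 = 17, b_5 = 11, c_5 = 3, p_5 = 3, t_5 = 6, a_6 = 3, b_6 = 10, c_6 = 2, t_6 = 7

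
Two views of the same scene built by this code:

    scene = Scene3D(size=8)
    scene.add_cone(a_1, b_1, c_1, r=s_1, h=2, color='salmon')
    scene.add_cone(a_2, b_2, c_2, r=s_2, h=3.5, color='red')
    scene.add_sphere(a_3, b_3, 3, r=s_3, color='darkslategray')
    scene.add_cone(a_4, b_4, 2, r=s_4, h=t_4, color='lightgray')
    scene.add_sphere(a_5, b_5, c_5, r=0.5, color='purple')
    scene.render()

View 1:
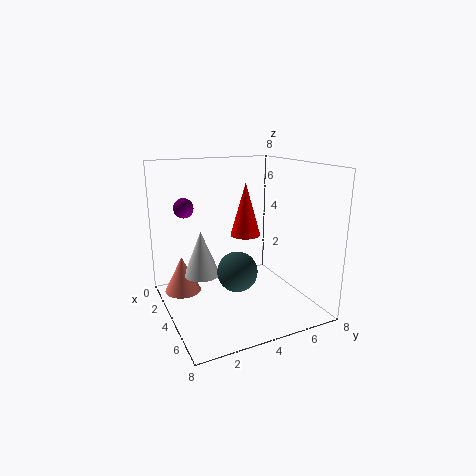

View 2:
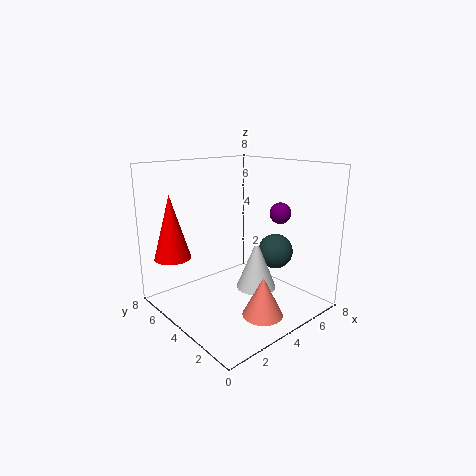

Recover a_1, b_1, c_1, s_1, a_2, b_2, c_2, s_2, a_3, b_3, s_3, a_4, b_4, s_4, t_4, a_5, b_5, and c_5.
a_1 = 3; b_1 = 1; c_1 = 1; s_1 = 1; a_2 = 1; b_2 = 6; c_2 = 3; s_2 = 1; a_3 = 6; b_3 = 3; s_3 = 1; a_4 = 3.5; b_4 = 2; s_4 = 1; t_4 = 2.5; a_5 = 4; b_5 = 1; c_5 = 6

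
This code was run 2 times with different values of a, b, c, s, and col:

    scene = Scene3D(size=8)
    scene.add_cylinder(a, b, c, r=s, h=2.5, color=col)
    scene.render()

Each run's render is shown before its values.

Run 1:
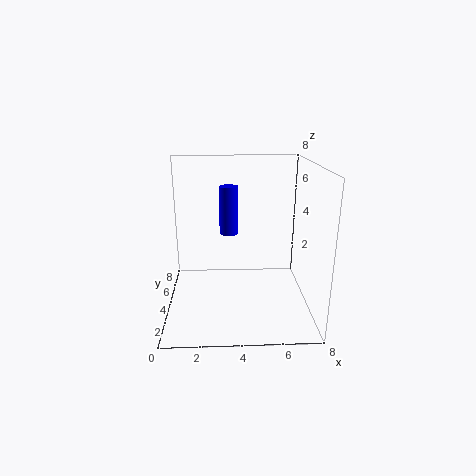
a = 3.5, b = 3.5, c = 4.5, s = 0.5, col = 'blue'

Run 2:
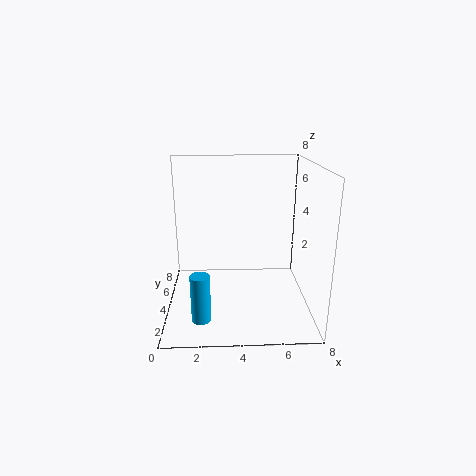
a = 2, b = 1.5, c = 0.5, s = 0.5, col = 'deepskyblue'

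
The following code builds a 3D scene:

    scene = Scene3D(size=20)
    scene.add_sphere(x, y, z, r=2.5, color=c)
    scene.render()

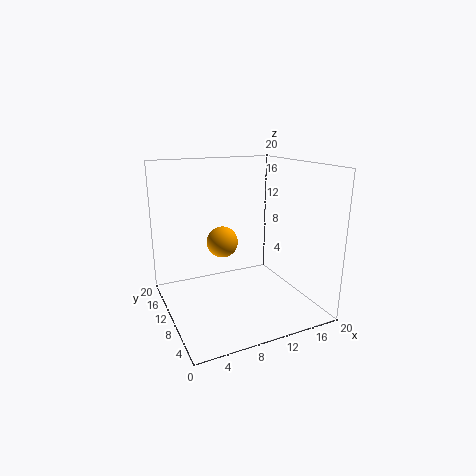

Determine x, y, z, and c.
x = 10.5; y = 17; z = 7; c = 'orange'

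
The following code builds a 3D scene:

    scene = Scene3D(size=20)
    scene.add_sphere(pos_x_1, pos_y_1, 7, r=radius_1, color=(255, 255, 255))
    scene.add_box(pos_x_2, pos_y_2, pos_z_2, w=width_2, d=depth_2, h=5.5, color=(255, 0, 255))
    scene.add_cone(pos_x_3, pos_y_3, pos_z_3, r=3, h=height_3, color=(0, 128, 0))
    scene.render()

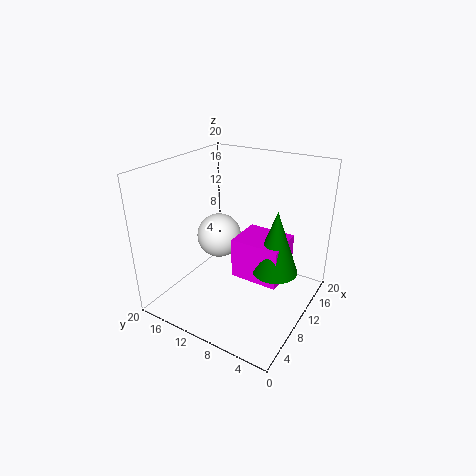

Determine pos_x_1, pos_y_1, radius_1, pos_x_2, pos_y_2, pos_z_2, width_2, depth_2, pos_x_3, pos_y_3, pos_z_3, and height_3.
pos_x_1 = 14; pos_y_1 = 16; radius_1 = 3.5; pos_x_2 = 7.5; pos_y_2 = 3; pos_z_2 = 5.5; width_2 = 5.5; depth_2 = 6.5; pos_x_3 = 9.5; pos_y_3 = 4; pos_z_3 = 7; height_3 = 8.5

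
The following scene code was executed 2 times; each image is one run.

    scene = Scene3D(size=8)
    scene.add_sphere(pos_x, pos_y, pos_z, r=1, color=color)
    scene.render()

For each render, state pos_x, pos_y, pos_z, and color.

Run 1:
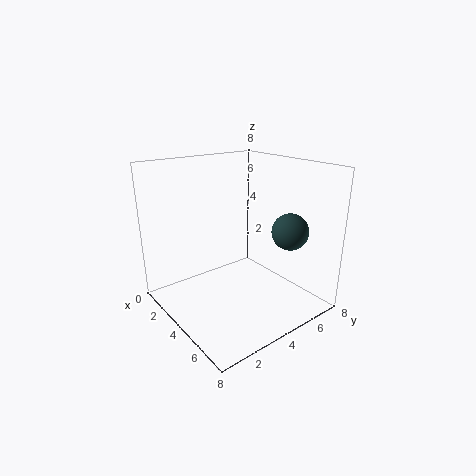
pos_x = 6
pos_y = 6
pos_z = 4.5
color = 'darkslategray'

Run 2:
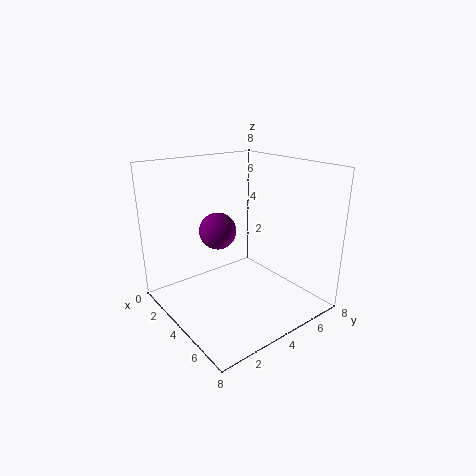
pos_x = 3.5
pos_y = 3
pos_z = 4.5
color = 'purple'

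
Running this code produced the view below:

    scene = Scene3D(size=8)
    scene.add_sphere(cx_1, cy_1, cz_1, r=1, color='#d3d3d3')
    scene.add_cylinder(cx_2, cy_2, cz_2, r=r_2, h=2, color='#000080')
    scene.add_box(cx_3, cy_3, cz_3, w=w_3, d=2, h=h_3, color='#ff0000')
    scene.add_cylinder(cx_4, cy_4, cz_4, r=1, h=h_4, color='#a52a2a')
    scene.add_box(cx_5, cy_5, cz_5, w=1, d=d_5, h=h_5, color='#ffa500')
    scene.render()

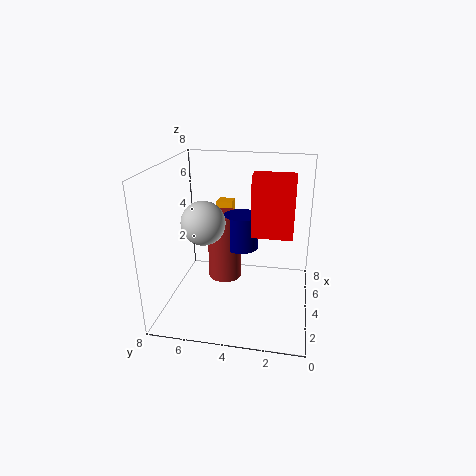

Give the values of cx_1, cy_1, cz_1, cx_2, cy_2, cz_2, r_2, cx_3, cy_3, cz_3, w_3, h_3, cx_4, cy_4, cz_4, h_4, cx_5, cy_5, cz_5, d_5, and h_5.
cx_1 = 1
cy_1 = 5
cz_1 = 6
cx_2 = 5
cy_2 = 4
cz_2 = 3
r_2 = 1
cx_3 = 2
cy_3 = 1
cz_3 = 5
w_3 = 1
h_3 = 3
cx_4 = 5
cy_4 = 5
cz_4 = 1
h_4 = 4
cx_5 = 7
cy_5 = 5
cz_5 = 4
d_5 = 1
h_5 = 1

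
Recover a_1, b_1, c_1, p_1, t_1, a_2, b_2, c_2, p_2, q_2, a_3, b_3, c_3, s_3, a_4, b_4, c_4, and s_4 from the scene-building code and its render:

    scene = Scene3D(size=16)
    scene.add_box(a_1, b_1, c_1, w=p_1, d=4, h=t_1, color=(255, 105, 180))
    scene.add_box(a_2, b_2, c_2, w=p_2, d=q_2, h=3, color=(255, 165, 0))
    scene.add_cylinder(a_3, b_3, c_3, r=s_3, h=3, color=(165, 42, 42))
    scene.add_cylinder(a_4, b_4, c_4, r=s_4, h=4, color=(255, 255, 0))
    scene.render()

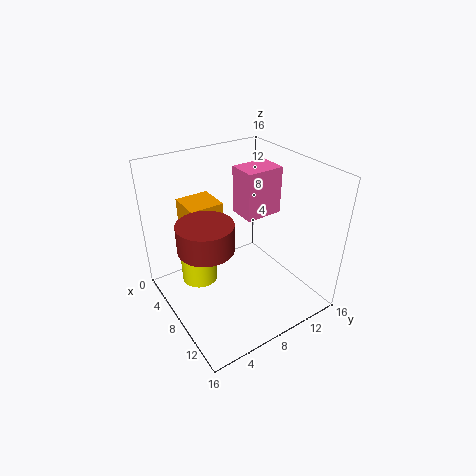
a_1 = 7, b_1 = 8, c_1 = 11, p_1 = 3, t_1 = 5, a_2 = 1, b_2 = 4, c_2 = 8, p_2 = 4, q_2 = 4, a_3 = 8, b_3 = 4, c_3 = 8, s_3 = 3, a_4 = 6, b_4 = 4, c_4 = 3, s_4 = 2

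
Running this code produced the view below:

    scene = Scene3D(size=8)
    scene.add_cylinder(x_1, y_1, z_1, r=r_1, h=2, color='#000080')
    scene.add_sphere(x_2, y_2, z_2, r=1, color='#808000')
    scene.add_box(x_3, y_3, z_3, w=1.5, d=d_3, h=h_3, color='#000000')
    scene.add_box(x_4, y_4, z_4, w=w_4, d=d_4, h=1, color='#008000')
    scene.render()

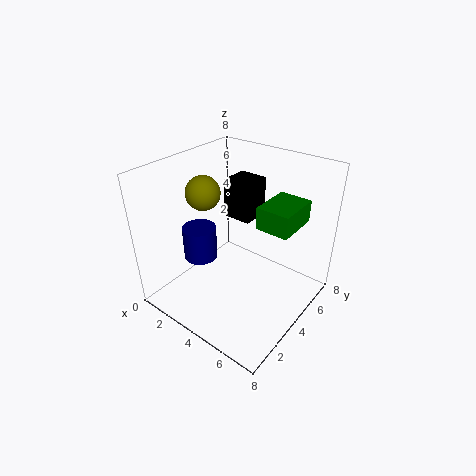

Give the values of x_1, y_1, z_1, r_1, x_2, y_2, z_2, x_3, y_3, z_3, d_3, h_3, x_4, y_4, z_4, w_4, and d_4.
x_1 = 1.5
y_1 = 3.5
z_1 = 2
r_1 = 1
x_2 = 1.5
y_2 = 4
z_2 = 6
x_3 = 3.5
y_3 = 3.5
z_3 = 5.5
d_3 = 1.5
h_3 = 2
x_4 = 6.5
y_4 = 2
z_4 = 6.5
w_4 = 1.5
d_4 = 2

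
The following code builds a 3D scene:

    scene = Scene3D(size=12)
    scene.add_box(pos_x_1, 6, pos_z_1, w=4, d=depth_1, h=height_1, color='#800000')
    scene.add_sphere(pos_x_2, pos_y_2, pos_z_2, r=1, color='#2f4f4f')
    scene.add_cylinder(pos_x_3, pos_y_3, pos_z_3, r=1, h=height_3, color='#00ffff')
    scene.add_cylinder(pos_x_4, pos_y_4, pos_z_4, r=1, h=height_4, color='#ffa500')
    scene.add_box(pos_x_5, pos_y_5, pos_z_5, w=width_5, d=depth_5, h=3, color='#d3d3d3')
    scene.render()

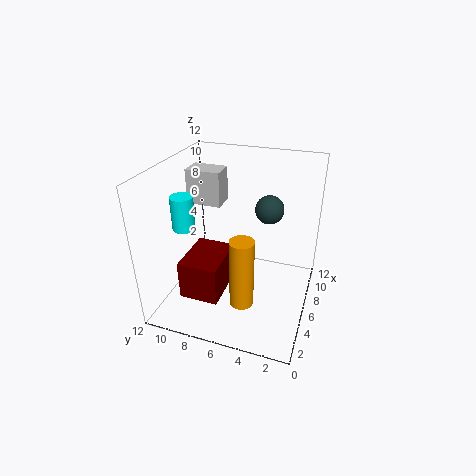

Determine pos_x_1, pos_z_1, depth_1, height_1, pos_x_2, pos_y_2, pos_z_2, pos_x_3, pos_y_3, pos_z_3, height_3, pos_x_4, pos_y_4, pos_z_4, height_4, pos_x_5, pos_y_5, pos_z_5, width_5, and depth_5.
pos_x_1 = 1, pos_z_1 = 3, depth_1 = 3, height_1 = 3, pos_x_2 = 4, pos_y_2 = 3, pos_z_2 = 10, pos_x_3 = 6, pos_y_3 = 11, pos_z_3 = 6, height_3 = 3, pos_x_4 = 4, pos_y_4 = 5, pos_z_4 = 1, height_4 = 6, pos_x_5 = 7, pos_y_5 = 8, pos_z_5 = 8, width_5 = 2, depth_5 = 3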